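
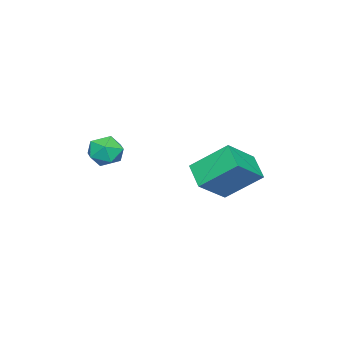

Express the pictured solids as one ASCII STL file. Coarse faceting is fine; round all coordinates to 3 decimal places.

solid 
facet normal -0.606 -0.614 0.506
outer loop
vertex -0.995 0.964 3.387
vertex -2.391 1.451 2.308
vertex -0.543 -0.515 2.135
endloop
endfacet
facet normal 0.762 -0.266 0.590
outer loop
vertex 0.251 0.289 1.472
vertex -0.995 0.964 3.387
vertex -0.543 -0.515 2.135
endloop
endfacet
facet normal -0.606 -0.614 0.506
outer loop
vertex -0.543 -0.515 2.135
vertex -2.391 1.451 2.308
vertex -1.938 -0.028 1.056
endloop
endfacet
facet normal 0.227 -0.743 -0.629
outer loop
vertex -1.938 -0.028 1.056
vertex 0.251 0.289 1.472
vertex -0.543 -0.515 2.135
endloop
endfacet
facet normal -0.227 0.743 0.629
outer loop
vertex -0.995 0.964 3.387
vertex -1.597 2.255 1.645
vertex -2.391 1.451 2.308
endloop
endfacet
facet normal 0.763 -0.266 0.590
outer loop
vertex -0.202 1.768 2.724
vertex -0.995 0.964 3.387
vertex 0.251 0.289 1.472
endloop
endfacet
facet normal -0.227 0.743 0.629
outer loop
vertex -0.202 1.768 2.724
vertex -1.597 2.255 1.645
vertex -0.995 0.964 3.387
endloop
endfacet
facet normal -0.762 0.266 -0.590
outer loop
vertex -2.391 1.451 2.308
vertex -1.597 2.255 1.645
vertex -1.938 -0.028 1.056
endloop
endfacet
facet normal 0.227 -0.743 -0.629
outer loop
vertex -1.145 0.776 0.393
vertex 0.251 0.289 1.472
vertex -1.938 -0.028 1.056
endloop
endfacet
facet normal -0.763 0.266 -0.590
outer loop
vertex -1.938 -0.028 1.056
vertex -1.597 2.255 1.645
vertex -1.145 0.776 0.393
endloop
endfacet
facet normal 0.606 0.614 -0.506
outer loop
vertex -1.145 0.776 0.393
vertex -0.202 1.768 2.724
vertex 0.251 0.289 1.472
endloop
endfacet
facet normal 0.606 0.614 -0.506
outer loop
vertex -1.597 2.255 1.645
vertex -0.202 1.768 2.724
vertex -1.145 0.776 0.393
endloop
endfacet
facet normal -0.550 0.604 0.577
outer loop
vertex -0.116 -3.365 2.918
vertex 0.416 -3.502 3.568
vertex 0.558 -2.858 3.03
endloop
endfacet
facet normal -0.586 0.803 -0.107
outer loop
vertex -0.116 -3.365 2.918
vertex 0.558 -2.858 3.03
vertex 0.346 -3.117 2.247
endloop
endfacet
facet normal -0.838 0.253 -0.484
outer loop
vertex -0.116 -3.365 2.918
vertex 0.346 -3.117 2.247
vertex 0.072 -3.922 2.301
endloop
endfacet
facet normal -0.957 -0.287 -0.032
outer loop
vertex -0.116 -3.365 2.918
vertex 0.072 -3.922 2.301
vertex 0.116 -4.16 3.118
endloop
endfacet
facet normal -0.779 -0.071 0.623
outer loop
vertex -0.116 -3.365 2.918
vertex 0.116 -4.16 3.118
vertex 0.416 -3.502 3.568
endloop
endfacet
facet normal 0.076 0.940 -0.332
outer loop
vertex 0.346 -3.117 2.247
vertex 0.558 -2.858 3.03
vertex 1.164 -3.1 2.482
endloop
endfacet
facet normal 0.135 0.617 0.775
outer loop
vertex 0.558 -2.858 3.03
vertex 0.416 -3.502 3.568
vertex 1.208 -3.338 3.299
endloop
endfacet
facet normal -0.234 -0.474 0.849
outer loop
vertex 0.416 -3.502 3.568
vertex 0.116 -4.16 3.118
vertex 0.934 -4.143 3.353
endloop
endfacet
facet normal -0.522 -0.826 -0.213
outer loop
vertex 0.116 -4.16 3.118
vertex 0.072 -3.922 2.301
vertex 0.722 -4.402 2.57
endloop
endfacet
facet normal -0.330 0.049 -0.943
outer loop
vertex 0.072 -3.922 2.301
vertex 0.346 -3.117 2.247
vertex 0.864 -3.758 2.032
endloop
endfacet
facet normal 0.957 0.287 0.032
outer loop
vertex 1.396 -3.895 2.682
vertex 1.164 -3.1 2.482
vertex 1.208 -3.338 3.299
endloop
endfacet
facet normal 0.838 -0.253 0.484
outer loop
vertex 1.396 -3.895 2.682
vertex 1.208 -3.338 3.299
vertex 0.934 -4.143 3.353
endloop
endfacet
facet normal 0.586 -0.803 0.107
outer loop
vertex 1.396 -3.895 2.682
vertex 0.934 -4.143 3.353
vertex 0.722 -4.402 2.57
endloop
endfacet
facet normal 0.550 -0.604 -0.577
outer loop
vertex 1.396 -3.895 2.682
vertex 0.722 -4.402 2.57
vertex 0.864 -3.758 2.032
endloop
endfacet
facet normal 0.779 0.071 -0.623
outer loop
vertex 1.396 -3.895 2.682
vertex 0.864 -3.758 2.032
vertex 1.164 -3.1 2.482
endloop
endfacet
facet normal 0.522 0.826 0.213
outer loop
vertex 1.208 -3.338 3.299
vertex 1.164 -3.1 2.482
vertex 0.558 -2.858 3.03
endloop
endfacet
facet normal 0.330 -0.049 0.943
outer loop
vertex 0.934 -4.143 3.353
vertex 1.208 -3.338 3.299
vertex 0.416 -3.502 3.568
endloop
endfacet
facet normal -0.076 -0.940 0.332
outer loop
vertex 0.722 -4.402 2.57
vertex 0.934 -4.143 3.353
vertex 0.116 -4.16 3.118
endloop
endfacet
facet normal -0.135 -0.617 -0.775
outer loop
vertex 0.864 -3.758 2.032
vertex 0.722 -4.402 2.57
vertex 0.072 -3.922 2.301
endloop
endfacet
facet normal 0.234 0.474 -0.849
outer loop
vertex 1.164 -3.1 2.482
vertex 0.864 -3.758 2.032
vertex 0.346 -3.117 2.247
endloop
endfacet

endsolid


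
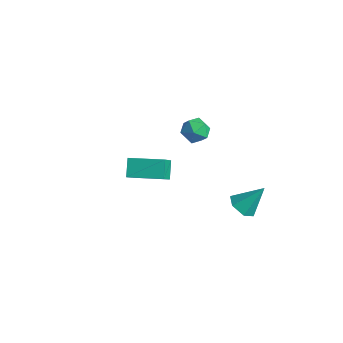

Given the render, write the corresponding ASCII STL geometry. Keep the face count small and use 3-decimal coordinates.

solid 
facet normal -0.340 -0.564 -0.753
outer loop
vertex 2.187 2.871 -3.173
vertex 1.408 2.701 -2.694
vertex 1.453 3.435 -3.264
endloop
endfacet
facet normal 0.603 0.734 -0.314
outer loop
vertex 2.187 2.871 -3.173
vertex 1.453 3.435 -3.264
vertex 2.072 3.799 -1.226
endloop
endfacet
facet normal -0.340 -0.564 -0.753
outer loop
vertex 1.453 3.435 -3.264
vertex 1.408 2.701 -2.694
vertex 0.674 3.265 -2.785
endloop
endfacet
facet normal -0.265 0.960 -0.091
outer loop
vertex 1.453 3.435 -3.264
vertex 0.674 3.265 -2.785
vertex 2.072 3.799 -1.226
endloop
endfacet
facet normal -0.340 -0.564 -0.753
outer loop
vertex 0.674 3.265 -2.785
vertex 1.408 2.701 -2.694
vertex 0.63 2.531 -2.215
endloop
endfacet
facet normal -0.738 0.441 0.511
outer loop
vertex 0.674 3.265 -2.785
vertex 0.63 2.531 -2.215
vertex 2.072 3.799 -1.226
endloop
endfacet
facet normal -0.341 -0.563 -0.753
outer loop
vertex 0.63 2.531 -2.215
vertex 1.408 2.701 -2.694
vertex 1.363 1.967 -2.125
endloop
endfacet
facet normal -0.343 -0.304 0.889
outer loop
vertex 0.63 2.531 -2.215
vertex 1.363 1.967 -2.125
vertex 2.072 3.799 -1.226
endloop
endfacet
facet normal -0.340 -0.563 -0.753
outer loop
vertex 1.363 1.967 -2.125
vertex 1.408 2.701 -2.694
vertex 2.142 2.137 -2.604
endloop
endfacet
facet normal 0.525 -0.530 0.666
outer loop
vertex 1.363 1.967 -2.125
vertex 2.142 2.137 -2.604
vertex 2.072 3.799 -1.226
endloop
endfacet
facet normal -0.340 -0.563 -0.753
outer loop
vertex 2.142 2.137 -2.604
vertex 1.408 2.701 -2.694
vertex 2.187 2.871 -3.173
endloop
endfacet
facet normal 0.998 -0.011 0.064
outer loop
vertex 2.142 2.137 -2.604
vertex 2.187 2.871 -3.173
vertex 2.072 3.799 -1.226
endloop
endfacet
facet normal -0.140 0.388 0.911
outer loop
vertex -4.088 4.551 0.411
vertex -3.994 3.661 0.805
vertex -3.207 4.228 0.684
endloop
endfacet
facet normal 0.168 0.862 0.477
outer loop
vertex -4.088 4.551 0.411
vertex -3.207 4.228 0.684
vertex -3.31 4.714 -0.158
endloop
endfacet
facet normal -0.262 0.961 -0.083
outer loop
vertex -4.088 4.551 0.411
vertex -3.31 4.714 -0.158
vertex -4.162 4.447 -0.558
endloop
endfacet
facet normal -0.836 0.548 0.005
outer loop
vertex -4.088 4.551 0.411
vertex -4.162 4.447 -0.558
vertex -4.585 3.796 0.037
endloop
endfacet
facet normal -0.761 0.194 0.619
outer loop
vertex -4.088 4.551 0.411
vertex -4.585 3.796 0.037
vertex -3.994 3.661 0.805
endloop
endfacet
facet normal 0.779 0.579 0.239
outer loop
vertex -3.31 4.714 -0.158
vertex -3.207 4.228 0.684
vertex -2.735 3.924 -0.117
endloop
endfacet
facet normal 0.281 -0.189 0.941
outer loop
vertex -3.207 4.228 0.684
vertex -3.994 3.661 0.805
vertex -3.158 3.273 0.478
endloop
endfacet
facet normal -0.725 -0.503 0.470
outer loop
vertex -3.994 3.661 0.805
vertex -4.585 3.796 0.037
vertex -4.01 3.006 0.078
endloop
endfacet
facet normal -0.848 0.070 -0.526
outer loop
vertex -4.585 3.796 0.037
vertex -4.162 4.447 -0.558
vertex -4.113 3.492 -0.764
endloop
endfacet
facet normal 0.082 0.740 -0.668
outer loop
vertex -4.162 4.447 -0.558
vertex -3.31 4.714 -0.158
vertex -3.326 4.059 -0.885
endloop
endfacet
facet normal 0.836 -0.548 -0.005
outer loop
vertex -3.232 3.169 -0.491
vertex -2.735 3.924 -0.117
vertex -3.158 3.273 0.478
endloop
endfacet
facet normal 0.262 -0.961 0.083
outer loop
vertex -3.232 3.169 -0.491
vertex -3.158 3.273 0.478
vertex -4.01 3.006 0.078
endloop
endfacet
facet normal -0.168 -0.862 -0.477
outer loop
vertex -3.232 3.169 -0.491
vertex -4.01 3.006 0.078
vertex -4.113 3.492 -0.764
endloop
endfacet
facet normal 0.140 -0.388 -0.911
outer loop
vertex -3.232 3.169 -0.491
vertex -4.113 3.492 -0.764
vertex -3.326 4.059 -0.885
endloop
endfacet
facet normal 0.761 -0.194 -0.619
outer loop
vertex -3.232 3.169 -0.491
vertex -3.326 4.059 -0.885
vertex -2.735 3.924 -0.117
endloop
endfacet
facet normal 0.848 -0.070 0.526
outer loop
vertex -3.158 3.273 0.478
vertex -2.735 3.924 -0.117
vertex -3.207 4.228 0.684
endloop
endfacet
facet normal -0.082 -0.740 0.668
outer loop
vertex -4.01 3.006 0.078
vertex -3.158 3.273 0.478
vertex -3.994 3.661 0.805
endloop
endfacet
facet normal -0.779 -0.579 -0.239
outer loop
vertex -4.113 3.492 -0.764
vertex -4.01 3.006 0.078
vertex -4.585 3.796 0.037
endloop
endfacet
facet normal -0.281 0.189 -0.941
outer loop
vertex -3.326 4.059 -0.885
vertex -4.113 3.492 -0.764
vertex -4.162 4.447 -0.558
endloop
endfacet
facet normal 0.725 0.503 -0.470
outer loop
vertex -2.735 3.924 -0.117
vertex -3.326 4.059 -0.885
vertex -3.31 4.714 -0.158
endloop
endfacet
facet normal -0.779 -0.622 -0.075
outer loop
vertex -0.061 -4.638 4.244
vertex -0.655 -3.992 5.062
vertex -0.84 -3.484 2.767
endloop
endfacet
facet normal 0.495 -0.539 -0.682
outer loop
vertex 0.735 -2.228 2.918
vertex -0.061 -4.638 4.244
vertex -0.84 -3.484 2.767
endloop
endfacet
facet normal -0.780 -0.622 -0.075
outer loop
vertex -0.84 -3.484 2.767
vertex -0.655 -3.992 5.062
vertex -1.434 -2.837 3.585
endloop
endfacet
facet normal -0.383 0.568 -0.728
outer loop
vertex -1.434 -2.837 3.585
vertex 0.735 -2.228 2.918
vertex -0.84 -3.484 2.767
endloop
endfacet
facet normal 0.384 -0.569 0.728
outer loop
vertex -0.061 -4.638 4.244
vertex 0.92 -2.736 5.213
vertex -0.655 -3.992 5.062
endloop
endfacet
facet normal 0.495 -0.539 -0.682
outer loop
vertex 1.514 -3.383 4.395
vertex -0.061 -4.638 4.244
vertex 0.735 -2.228 2.918
endloop
endfacet
facet normal 0.383 -0.569 0.728
outer loop
vertex 1.514 -3.383 4.395
vertex 0.92 -2.736 5.213
vertex -0.061 -4.638 4.244
endloop
endfacet
facet normal -0.495 0.538 0.682
outer loop
vertex -0.655 -3.992 5.062
vertex 0.92 -2.736 5.213
vertex -1.434 -2.837 3.585
endloop
endfacet
facet normal -0.383 0.569 -0.728
outer loop
vertex 0.141 -1.582 3.736
vertex 0.735 -2.228 2.918
vertex -1.434 -2.837 3.585
endloop
endfacet
facet normal -0.495 0.539 0.682
outer loop
vertex -1.434 -2.837 3.585
vertex 0.92 -2.736 5.213
vertex 0.141 -1.582 3.736
endloop
endfacet
facet normal 0.780 0.622 0.075
outer loop
vertex 0.141 -1.582 3.736
vertex 1.514 -3.383 4.395
vertex 0.735 -2.228 2.918
endloop
endfacet
facet normal 0.780 0.622 0.074
outer loop
vertex 0.92 -2.736 5.213
vertex 1.514 -3.383 4.395
vertex 0.141 -1.582 3.736
endloop
endfacet

endsolid


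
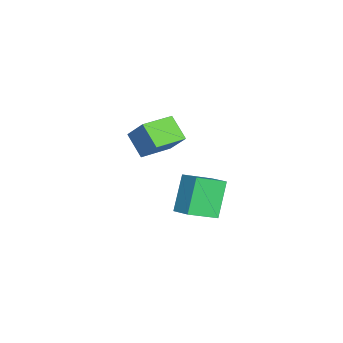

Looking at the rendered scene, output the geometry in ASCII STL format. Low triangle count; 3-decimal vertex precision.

solid 
facet normal -0.676 -0.417 0.607
outer loop
vertex -3.185 0.852 2.973
vertex -4.399 2.388 2.676
vertex -3.85 0.08 1.701
endloop
endfacet
facet normal 0.613 -0.776 0.150
outer loop
vertex -2.761 0.752 0.724
vertex -3.185 0.852 2.973
vertex -3.85 0.08 1.701
endloop
endfacet
facet normal -0.676 -0.417 0.607
outer loop
vertex -3.85 0.08 1.701
vertex -4.399 2.388 2.676
vertex -5.064 1.616 1.404
endloop
endfacet
facet normal -0.408 -0.473 -0.781
outer loop
vertex -5.064 1.616 1.404
vertex -2.761 0.752 0.724
vertex -3.85 0.08 1.701
endloop
endfacet
facet normal 0.408 0.473 0.781
outer loop
vertex -3.185 0.852 2.973
vertex -3.31 3.06 1.699
vertex -4.399 2.388 2.676
endloop
endfacet
facet normal 0.613 -0.776 0.150
outer loop
vertex -2.096 1.524 1.996
vertex -3.185 0.852 2.973
vertex -2.761 0.752 0.724
endloop
endfacet
facet normal 0.408 0.473 0.781
outer loop
vertex -2.096 1.524 1.996
vertex -3.31 3.06 1.699
vertex -3.185 0.852 2.973
endloop
endfacet
facet normal -0.613 0.776 -0.150
outer loop
vertex -4.399 2.388 2.676
vertex -3.31 3.06 1.699
vertex -5.064 1.616 1.404
endloop
endfacet
facet normal -0.408 -0.473 -0.781
outer loop
vertex -3.975 2.288 0.427
vertex -2.761 0.752 0.724
vertex -5.064 1.616 1.404
endloop
endfacet
facet normal -0.613 0.776 -0.150
outer loop
vertex -5.064 1.616 1.404
vertex -3.31 3.06 1.699
vertex -3.975 2.288 0.427
endloop
endfacet
facet normal 0.676 0.417 -0.607
outer loop
vertex -3.975 2.288 0.427
vertex -2.096 1.524 1.996
vertex -2.761 0.752 0.724
endloop
endfacet
facet normal 0.676 0.417 -0.607
outer loop
vertex -3.31 3.06 1.699
vertex -2.096 1.524 1.996
vertex -3.975 2.288 0.427
endloop
endfacet
facet normal -0.737 -0.558 -0.383
outer loop
vertex 1.21 2.701 2.503
vertex 0.532 4.217 1.6
vertex 2.466 2.231 0.772
endloop
endfacet
facet normal 0.358 -0.802 0.478
outer loop
vertex 3.328 2.883 1.22
vertex 1.21 2.701 2.503
vertex 2.466 2.231 0.772
endloop
endfacet
facet normal -0.736 -0.557 -0.383
outer loop
vertex 2.466 2.231 0.772
vertex 0.532 4.217 1.6
vertex 1.789 3.746 -0.131
endloop
endfacet
facet normal 0.573 -0.215 -0.791
outer loop
vertex 1.789 3.746 -0.131
vertex 3.328 2.883 1.22
vertex 2.466 2.231 0.772
endloop
endfacet
facet normal -0.573 0.215 0.791
outer loop
vertex 1.21 2.701 2.503
vertex 1.394 4.869 2.048
vertex 0.532 4.217 1.6
endloop
endfacet
facet normal 0.359 -0.801 0.479
outer loop
vertex 2.071 3.354 2.951
vertex 1.21 2.701 2.503
vertex 3.328 2.883 1.22
endloop
endfacet
facet normal -0.574 0.215 0.790
outer loop
vertex 2.071 3.354 2.951
vertex 1.394 4.869 2.048
vertex 1.21 2.701 2.503
endloop
endfacet
facet normal -0.358 0.802 -0.478
outer loop
vertex 0.532 4.217 1.6
vertex 1.394 4.869 2.048
vertex 1.789 3.746 -0.131
endloop
endfacet
facet normal 0.574 -0.214 -0.790
outer loop
vertex 2.65 4.399 0.317
vertex 3.328 2.883 1.22
vertex 1.789 3.746 -0.131
endloop
endfacet
facet normal -0.359 0.802 -0.478
outer loop
vertex 1.789 3.746 -0.131
vertex 1.394 4.869 2.048
vertex 2.65 4.399 0.317
endloop
endfacet
facet normal 0.736 0.558 0.383
outer loop
vertex 2.65 4.399 0.317
vertex 2.071 3.354 2.951
vertex 3.328 2.883 1.22
endloop
endfacet
facet normal 0.737 0.557 0.383
outer loop
vertex 1.394 4.869 2.048
vertex 2.071 3.354 2.951
vertex 2.65 4.399 0.317
endloop
endfacet

endsolid


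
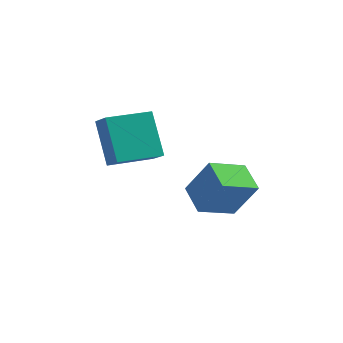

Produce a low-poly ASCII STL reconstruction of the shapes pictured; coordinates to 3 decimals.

solid 
facet normal -0.627 -0.778 0.042
outer loop
vertex -1.419 -1.672 4.573
vertex -2.141 -1.122 3.969
vertex -0.522 -2.494 2.753
endloop
endfacet
facet normal 0.662 -0.504 0.554
outer loop
vertex 0.701 -0.978 2.671
vertex -1.419 -1.672 4.573
vertex -0.522 -2.494 2.753
endloop
endfacet
facet normal -0.627 -0.778 0.042
outer loop
vertex -0.522 -2.494 2.753
vertex -2.141 -1.122 3.969
vertex -1.244 -1.944 2.149
endloop
endfacet
facet normal 0.410 -0.375 -0.831
outer loop
vertex -1.244 -1.944 2.149
vertex 0.701 -0.978 2.671
vertex -0.522 -2.494 2.753
endloop
endfacet
facet normal -0.410 0.375 0.831
outer loop
vertex -1.419 -1.672 4.573
vertex -0.918 0.394 3.887
vertex -2.141 -1.122 3.969
endloop
endfacet
facet normal 0.662 -0.504 0.554
outer loop
vertex -0.196 -0.156 4.491
vertex -1.419 -1.672 4.573
vertex 0.701 -0.978 2.671
endloop
endfacet
facet normal -0.410 0.375 0.831
outer loop
vertex -0.196 -0.156 4.491
vertex -0.918 0.394 3.887
vertex -1.419 -1.672 4.573
endloop
endfacet
facet normal -0.662 0.504 -0.554
outer loop
vertex -2.141 -1.122 3.969
vertex -0.918 0.394 3.887
vertex -1.244 -1.944 2.149
endloop
endfacet
facet normal 0.410 -0.375 -0.831
outer loop
vertex -0.021 -0.428 2.067
vertex 0.701 -0.978 2.671
vertex -1.244 -1.944 2.149
endloop
endfacet
facet normal -0.662 0.504 -0.554
outer loop
vertex -1.244 -1.944 2.149
vertex -0.918 0.394 3.887
vertex -0.021 -0.428 2.067
endloop
endfacet
facet normal 0.627 0.778 -0.042
outer loop
vertex -0.021 -0.428 2.067
vertex -0.196 -0.156 4.491
vertex 0.701 -0.978 2.671
endloop
endfacet
facet normal 0.627 0.778 -0.042
outer loop
vertex -0.918 0.394 3.887
vertex -0.196 -0.156 4.491
vertex -0.021 -0.428 2.067
endloop
endfacet
facet normal -0.539 -0.772 0.337
outer loop
vertex 2.253 1.038 0.348
vertex 1.253 1.999 0.947
vertex 1.222 1.02 -1.343
endloop
endfacet
facet normal 0.662 -0.636 -0.397
outer loop
vertex 2.187 2.401 -1.947
vertex 2.253 1.038 0.348
vertex 1.222 1.02 -1.343
endloop
endfacet
facet normal -0.539 -0.772 0.337
outer loop
vertex 1.222 1.02 -1.343
vertex 1.253 1.999 0.947
vertex 0.222 1.98 -0.744
endloop
endfacet
facet normal -0.521 -0.010 -0.854
outer loop
vertex 0.222 1.98 -0.744
vertex 2.187 2.401 -1.947
vertex 1.222 1.02 -1.343
endloop
endfacet
facet normal 0.521 0.010 0.854
outer loop
vertex 2.253 1.038 0.348
vertex 2.218 3.38 0.343
vertex 1.253 1.999 0.947
endloop
endfacet
facet normal 0.662 -0.636 -0.397
outer loop
vertex 3.218 2.42 -0.256
vertex 2.253 1.038 0.348
vertex 2.187 2.401 -1.947
endloop
endfacet
facet normal 0.521 0.010 0.854
outer loop
vertex 3.218 2.42 -0.256
vertex 2.218 3.38 0.343
vertex 2.253 1.038 0.348
endloop
endfacet
facet normal -0.662 0.636 0.396
outer loop
vertex 1.253 1.999 0.947
vertex 2.218 3.38 0.343
vertex 0.222 1.98 -0.744
endloop
endfacet
facet normal -0.521 -0.010 -0.854
outer loop
vertex 1.187 3.362 -1.348
vertex 2.187 2.401 -1.947
vertex 0.222 1.98 -0.744
endloop
endfacet
facet normal -0.662 0.636 0.397
outer loop
vertex 0.222 1.98 -0.744
vertex 2.218 3.38 0.343
vertex 1.187 3.362 -1.348
endloop
endfacet
facet normal 0.539 0.772 -0.337
outer loop
vertex 1.187 3.362 -1.348
vertex 3.218 2.42 -0.256
vertex 2.187 2.401 -1.947
endloop
endfacet
facet normal 0.539 0.772 -0.337
outer loop
vertex 2.218 3.38 0.343
vertex 3.218 2.42 -0.256
vertex 1.187 3.362 -1.348
endloop
endfacet

endsolid


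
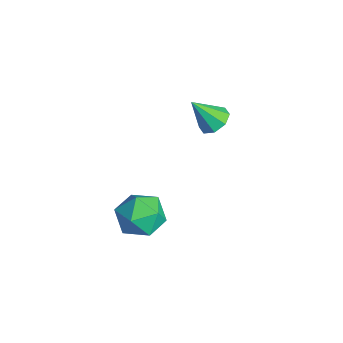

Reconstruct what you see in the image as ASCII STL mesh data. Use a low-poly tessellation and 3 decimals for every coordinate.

solid 
facet normal 0.176 0.568 -0.804
outer loop
vertex -1.073 0.669 -0.996
vertex -1.369 1.179 -0.701
vertex -0.751 0.95 -0.727
endloop
endfacet
facet normal 0.614 -0.785 0.086
outer loop
vertex -1.073 0.669 -0.996
vertex -0.751 0.95 -0.727
vertex -1.611 0.401 0.401
endloop
endfacet
facet normal 0.177 0.568 -0.804
outer loop
vertex -0.751 0.95 -0.727
vertex -1.369 1.179 -0.701
vertex -0.791 1.366 -0.442
endloop
endfacet
facet normal 0.825 -0.264 0.500
outer loop
vertex -0.751 0.95 -0.727
vertex -0.791 1.366 -0.442
vertex -1.611 0.401 0.401
endloop
endfacet
facet normal 0.176 0.568 -0.804
outer loop
vertex -0.791 1.366 -0.442
vertex -1.369 1.179 -0.701
vertex -1.171 1.672 -0.309
endloop
endfacet
facet normal 0.509 0.279 0.814
outer loop
vertex -0.791 1.366 -0.442
vertex -1.171 1.672 -0.309
vertex -1.611 0.401 0.401
endloop
endfacet
facet normal 0.175 0.569 -0.804
outer loop
vertex -1.171 1.672 -0.309
vertex -1.369 1.179 -0.701
vertex -1.666 1.689 -0.405
endloop
endfacet
facet normal -0.145 0.520 0.841
outer loop
vertex -1.171 1.672 -0.309
vertex -1.666 1.689 -0.405
vertex -1.611 0.401 0.401
endloop
endfacet
facet normal 0.177 0.569 -0.803
outer loop
vertex -1.666 1.689 -0.405
vertex -1.369 1.179 -0.701
vertex -1.988 1.408 -0.675
endloop
endfacet
facet normal -0.757 0.323 0.567
outer loop
vertex -1.666 1.689 -0.405
vertex -1.988 1.408 -0.675
vertex -1.611 0.401 0.401
endloop
endfacet
facet normal 0.176 0.567 -0.805
outer loop
vertex -1.988 1.408 -0.675
vertex -1.369 1.179 -0.701
vertex -1.947 0.992 -0.959
endloop
endfacet
facet normal -0.968 -0.199 0.152
outer loop
vertex -1.988 1.408 -0.675
vertex -1.947 0.992 -0.959
vertex -1.611 0.401 0.401
endloop
endfacet
facet normal 0.176 0.567 -0.805
outer loop
vertex -1.947 0.992 -0.959
vertex -1.369 1.179 -0.701
vertex -1.568 0.686 -1.092
endloop
endfacet
facet normal -0.653 -0.740 -0.160
outer loop
vertex -1.947 0.992 -0.959
vertex -1.568 0.686 -1.092
vertex -1.611 0.401 0.401
endloop
endfacet
facet normal 0.176 0.567 -0.805
outer loop
vertex -1.568 0.686 -1.092
vertex -1.369 1.179 -0.701
vertex -1.073 0.669 -0.996
endloop
endfacet
facet normal 0.003 -0.982 -0.187
outer loop
vertex -1.568 0.686 -1.092
vertex -1.073 0.669 -0.996
vertex -1.611 0.401 0.401
endloop
endfacet
facet normal -0.604 0.287 0.744
outer loop
vertex 2.501 -2.271 -0.079
vertex 1.952 -3.012 -0.239
vertex 2.664 -3.079 0.365
endloop
endfacet
facet normal 0.067 0.491 0.869
outer loop
vertex 2.501 -2.271 -0.079
vertex 2.664 -3.079 0.365
vertex 3.379 -2.579 0.027
endloop
endfacet
facet normal 0.278 0.904 0.325
outer loop
vertex 2.501 -2.271 -0.079
vertex 3.379 -2.579 0.027
vertex 3.109 -2.203 -0.787
endloop
endfacet
facet normal -0.264 0.955 -0.135
outer loop
vertex 2.501 -2.271 -0.079
vertex 3.109 -2.203 -0.787
vertex 2.228 -2.47 -0.951
endloop
endfacet
facet normal -0.810 0.574 0.123
outer loop
vertex 2.501 -2.271 -0.079
vertex 2.228 -2.47 -0.951
vertex 1.952 -3.012 -0.239
endloop
endfacet
facet normal 0.478 -0.094 0.873
outer loop
vertex 3.379 -2.579 0.027
vertex 2.664 -3.079 0.365
vertex 3.372 -3.51 -0.069
endloop
endfacet
facet normal -0.609 -0.424 0.671
outer loop
vertex 2.664 -3.079 0.365
vertex 1.952 -3.012 -0.239
vertex 2.491 -3.777 -0.233
endloop
endfacet
facet normal -0.942 0.041 -0.334
outer loop
vertex 1.952 -3.012 -0.239
vertex 2.228 -2.47 -0.951
vertex 2.221 -3.401 -1.047
endloop
endfacet
facet normal -0.060 0.658 -0.751
outer loop
vertex 2.228 -2.47 -0.951
vertex 3.109 -2.203 -0.787
vertex 2.936 -2.901 -1.385
endloop
endfacet
facet normal 0.817 0.576 -0.005
outer loop
vertex 3.109 -2.203 -0.787
vertex 3.379 -2.579 0.027
vertex 3.648 -2.968 -0.781
endloop
endfacet
facet normal 0.264 -0.955 0.135
outer loop
vertex 3.099 -3.709 -0.941
vertex 3.372 -3.51 -0.069
vertex 2.491 -3.777 -0.233
endloop
endfacet
facet normal -0.278 -0.904 -0.325
outer loop
vertex 3.099 -3.709 -0.941
vertex 2.491 -3.777 -0.233
vertex 2.221 -3.401 -1.047
endloop
endfacet
facet normal -0.067 -0.491 -0.869
outer loop
vertex 3.099 -3.709 -0.941
vertex 2.221 -3.401 -1.047
vertex 2.936 -2.901 -1.385
endloop
endfacet
facet normal 0.604 -0.287 -0.744
outer loop
vertex 3.099 -3.709 -0.941
vertex 2.936 -2.901 -1.385
vertex 3.648 -2.968 -0.781
endloop
endfacet
facet normal 0.810 -0.574 -0.123
outer loop
vertex 3.099 -3.709 -0.941
vertex 3.648 -2.968 -0.781
vertex 3.372 -3.51 -0.069
endloop
endfacet
facet normal 0.060 -0.658 0.751
outer loop
vertex 2.491 -3.777 -0.233
vertex 3.372 -3.51 -0.069
vertex 2.664 -3.079 0.365
endloop
endfacet
facet normal -0.817 -0.576 0.005
outer loop
vertex 2.221 -3.401 -1.047
vertex 2.491 -3.777 -0.233
vertex 1.952 -3.012 -0.239
endloop
endfacet
facet normal -0.478 0.094 -0.873
outer loop
vertex 2.936 -2.901 -1.385
vertex 2.221 -3.401 -1.047
vertex 2.228 -2.47 -0.951
endloop
endfacet
facet normal 0.609 0.424 -0.671
outer loop
vertex 3.648 -2.968 -0.781
vertex 2.936 -2.901 -1.385
vertex 3.109 -2.203 -0.787
endloop
endfacet
facet normal 0.942 -0.041 0.334
outer loop
vertex 3.372 -3.51 -0.069
vertex 3.648 -2.968 -0.781
vertex 3.379 -2.579 0.027
endloop
endfacet

endsolid


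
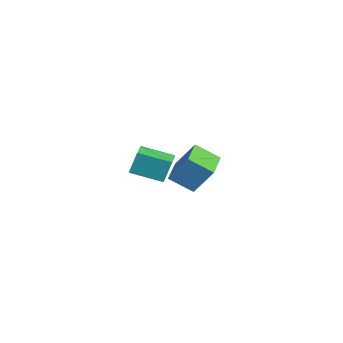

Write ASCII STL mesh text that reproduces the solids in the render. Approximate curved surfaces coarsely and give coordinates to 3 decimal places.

solid 
facet normal -0.954 0.289 -0.082
outer loop
vertex 2.565 -0.917 4.73
vertex 3.144 0.837 4.172
vertex 2.551 -1.371 3.289
endloop
endfacet
facet normal -0.300 -0.909 0.289
outer loop
vertex 3.696 -1.717 3.388
vertex 2.565 -0.917 4.73
vertex 2.551 -1.371 3.289
endloop
endfacet
facet normal -0.954 0.289 -0.082
outer loop
vertex 2.551 -1.371 3.289
vertex 3.144 0.837 4.172
vertex 3.13 0.384 2.732
endloop
endfacet
facet normal -0.008 -0.300 -0.954
outer loop
vertex 3.13 0.384 2.732
vertex 3.696 -1.717 3.388
vertex 2.551 -1.371 3.289
endloop
endfacet
facet normal 0.008 0.301 0.954
outer loop
vertex 2.565 -0.917 4.73
vertex 4.289 0.491 4.271
vertex 3.144 0.837 4.172
endloop
endfacet
facet normal -0.300 -0.909 0.289
outer loop
vertex 3.71 -1.264 4.828
vertex 2.565 -0.917 4.73
vertex 3.696 -1.717 3.388
endloop
endfacet
facet normal 0.009 0.300 0.954
outer loop
vertex 3.71 -1.264 4.828
vertex 4.289 0.491 4.271
vertex 2.565 -0.917 4.73
endloop
endfacet
facet normal 0.300 0.909 -0.289
outer loop
vertex 3.144 0.837 4.172
vertex 4.289 0.491 4.271
vertex 3.13 0.384 2.732
endloop
endfacet
facet normal -0.009 -0.300 -0.954
outer loop
vertex 4.275 0.037 2.83
vertex 3.696 -1.717 3.388
vertex 3.13 0.384 2.732
endloop
endfacet
facet normal 0.300 0.909 -0.289
outer loop
vertex 3.13 0.384 2.732
vertex 4.289 0.491 4.271
vertex 4.275 0.037 2.83
endloop
endfacet
facet normal 0.954 -0.289 0.082
outer loop
vertex 4.275 0.037 2.83
vertex 3.71 -1.264 4.828
vertex 3.696 -1.717 3.388
endloop
endfacet
facet normal 0.954 -0.289 0.082
outer loop
vertex 4.289 0.491 4.271
vertex 3.71 -1.264 4.828
vertex 4.275 0.037 2.83
endloop
endfacet
facet normal -0.926 0.361 0.106
outer loop
vertex -4.993 2.128 -0.869
vertex -4.374 3.184 0.947
vertex -4.553 3.541 -1.841
endloop
endfacet
facet normal -0.283 -0.482 -0.829
outer loop
vertex -2.746 2.836 -2.047
vertex -4.993 2.128 -0.869
vertex -4.553 3.541 -1.841
endloop
endfacet
facet normal -0.926 0.362 0.106
outer loop
vertex -4.553 3.541 -1.841
vertex -4.374 3.184 0.947
vertex -3.933 4.597 -0.025
endloop
endfacet
facet normal 0.249 0.798 -0.549
outer loop
vertex -3.933 4.597 -0.025
vertex -2.746 2.836 -2.047
vertex -4.553 3.541 -1.841
endloop
endfacet
facet normal -0.249 -0.798 0.549
outer loop
vertex -4.993 2.128 -0.869
vertex -2.567 2.479 0.741
vertex -4.374 3.184 0.947
endloop
endfacet
facet normal -0.283 -0.482 -0.829
outer loop
vertex -3.187 1.423 -1.075
vertex -4.993 2.128 -0.869
vertex -2.746 2.836 -2.047
endloop
endfacet
facet normal -0.249 -0.798 0.549
outer loop
vertex -3.187 1.423 -1.075
vertex -2.567 2.479 0.741
vertex -4.993 2.128 -0.869
endloop
endfacet
facet normal 0.283 0.482 0.829
outer loop
vertex -4.374 3.184 0.947
vertex -2.567 2.479 0.741
vertex -3.933 4.597 -0.025
endloop
endfacet
facet normal 0.249 0.798 -0.549
outer loop
vertex -2.127 3.892 -0.231
vertex -2.746 2.836 -2.047
vertex -3.933 4.597 -0.025
endloop
endfacet
facet normal 0.283 0.482 0.829
outer loop
vertex -3.933 4.597 -0.025
vertex -2.567 2.479 0.741
vertex -2.127 3.892 -0.231
endloop
endfacet
facet normal 0.926 -0.362 -0.105
outer loop
vertex -2.127 3.892 -0.231
vertex -3.187 1.423 -1.075
vertex -2.746 2.836 -2.047
endloop
endfacet
facet normal 0.926 -0.361 -0.106
outer loop
vertex -2.567 2.479 0.741
vertex -3.187 1.423 -1.075
vertex -2.127 3.892 -0.231
endloop
endfacet

endsolid


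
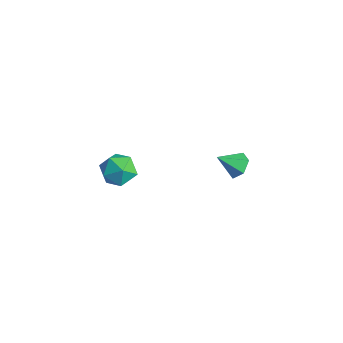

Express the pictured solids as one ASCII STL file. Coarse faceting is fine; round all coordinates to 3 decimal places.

solid 
facet normal 0.312 0.696 -0.647
outer loop
vertex -2.796 3.336 -0.64
vertex -3.356 3.485 -0.75
vertex -3.059 3.754 -0.317
endloop
endfacet
facet normal 0.618 -0.199 0.761
outer loop
vertex -2.796 3.336 -0.64
vertex -3.059 3.754 -0.317
vertex -3.684 2.755 -0.07
endloop
endfacet
facet normal 0.313 0.695 -0.647
outer loop
vertex -3.059 3.754 -0.317
vertex -3.356 3.485 -0.75
vertex -3.619 3.903 -0.428
endloop
endfacet
facet normal -0.108 0.302 0.947
outer loop
vertex -3.059 3.754 -0.317
vertex -3.619 3.903 -0.428
vertex -3.684 2.755 -0.07
endloop
endfacet
facet normal 0.312 0.695 -0.647
outer loop
vertex -3.619 3.903 -0.428
vertex -3.356 3.485 -0.75
vertex -3.916 3.634 -0.86
endloop
endfacet
facet normal -0.861 0.195 0.470
outer loop
vertex -3.619 3.903 -0.428
vertex -3.916 3.634 -0.86
vertex -3.684 2.755 -0.07
endloop
endfacet
facet normal 0.312 0.695 -0.648
outer loop
vertex -3.916 3.634 -0.86
vertex -3.356 3.485 -0.75
vertex -3.653 3.215 -1.183
endloop
endfacet
facet normal -0.891 -0.410 -0.194
outer loop
vertex -3.916 3.634 -0.86
vertex -3.653 3.215 -1.183
vertex -3.684 2.755 -0.07
endloop
endfacet
facet normal 0.313 0.694 -0.648
outer loop
vertex -3.653 3.215 -1.183
vertex -3.356 3.485 -0.75
vertex -3.093 3.066 -1.072
endloop
endfacet
facet normal -0.167 -0.910 -0.381
outer loop
vertex -3.653 3.215 -1.183
vertex -3.093 3.066 -1.072
vertex -3.684 2.755 -0.07
endloop
endfacet
facet normal 0.312 0.694 -0.649
outer loop
vertex -3.093 3.066 -1.072
vertex -3.356 3.485 -0.75
vertex -2.796 3.336 -0.64
endloop
endfacet
facet normal 0.588 -0.803 0.098
outer loop
vertex -3.093 3.066 -1.072
vertex -2.796 3.336 -0.64
vertex -3.684 2.755 -0.07
endloop
endfacet
facet normal 0.304 0.930 0.208
outer loop
vertex -3.888 -0.739 1.424
vertex -3.709 -0.955 2.127
vertex -3.193 -1.0 1.575
endloop
endfacet
facet normal 0.398 0.779 -0.484
outer loop
vertex -3.888 -0.739 1.424
vertex -3.193 -1.0 1.575
vertex -3.547 -1.213 0.941
endloop
endfacet
facet normal -0.236 0.605 -0.760
outer loop
vertex -3.888 -0.739 1.424
vertex -3.547 -1.213 0.941
vertex -4.282 -1.299 1.101
endloop
endfacet
facet normal -0.724 0.647 -0.239
outer loop
vertex -3.888 -0.739 1.424
vertex -4.282 -1.299 1.101
vertex -4.382 -1.14 1.834
endloop
endfacet
facet normal -0.390 0.848 0.360
outer loop
vertex -3.888 -0.739 1.424
vertex -4.382 -1.14 1.834
vertex -3.709 -0.955 2.127
endloop
endfacet
facet normal 0.823 0.208 -0.529
outer loop
vertex -3.547 -1.213 0.941
vertex -3.193 -1.0 1.575
vertex -3.158 -1.72 1.346
endloop
endfacet
facet normal 0.670 0.452 0.589
outer loop
vertex -3.193 -1.0 1.575
vertex -3.709 -0.955 2.127
vertex -3.258 -1.561 2.079
endloop
endfacet
facet normal -0.451 0.320 0.833
outer loop
vertex -3.709 -0.955 2.127
vertex -4.382 -1.14 1.834
vertex -3.993 -1.647 2.239
endloop
endfacet
facet normal -0.991 -0.006 -0.134
outer loop
vertex -4.382 -1.14 1.834
vertex -4.282 -1.299 1.101
vertex -4.347 -1.86 1.605
endloop
endfacet
facet normal -0.204 -0.074 -0.976
outer loop
vertex -4.282 -1.299 1.101
vertex -3.547 -1.213 0.941
vertex -3.831 -1.905 1.053
endloop
endfacet
facet normal 0.724 -0.647 0.239
outer loop
vertex -3.652 -2.121 1.756
vertex -3.158 -1.72 1.346
vertex -3.258 -1.561 2.079
endloop
endfacet
facet normal 0.236 -0.605 0.760
outer loop
vertex -3.652 -2.121 1.756
vertex -3.258 -1.561 2.079
vertex -3.993 -1.647 2.239
endloop
endfacet
facet normal -0.398 -0.779 0.484
outer loop
vertex -3.652 -2.121 1.756
vertex -3.993 -1.647 2.239
vertex -4.347 -1.86 1.605
endloop
endfacet
facet normal -0.304 -0.930 -0.208
outer loop
vertex -3.652 -2.121 1.756
vertex -4.347 -1.86 1.605
vertex -3.831 -1.905 1.053
endloop
endfacet
facet normal 0.390 -0.848 -0.360
outer loop
vertex -3.652 -2.121 1.756
vertex -3.831 -1.905 1.053
vertex -3.158 -1.72 1.346
endloop
endfacet
facet normal 0.991 0.006 0.134
outer loop
vertex -3.258 -1.561 2.079
vertex -3.158 -1.72 1.346
vertex -3.193 -1.0 1.575
endloop
endfacet
facet normal 0.204 0.074 0.976
outer loop
vertex -3.993 -1.647 2.239
vertex -3.258 -1.561 2.079
vertex -3.709 -0.955 2.127
endloop
endfacet
facet normal -0.823 -0.208 0.529
outer loop
vertex -4.347 -1.86 1.605
vertex -3.993 -1.647 2.239
vertex -4.382 -1.14 1.834
endloop
endfacet
facet normal -0.670 -0.452 -0.589
outer loop
vertex -3.831 -1.905 1.053
vertex -4.347 -1.86 1.605
vertex -4.282 -1.299 1.101
endloop
endfacet
facet normal 0.451 -0.320 -0.833
outer loop
vertex -3.158 -1.72 1.346
vertex -3.831 -1.905 1.053
vertex -3.547 -1.213 0.941
endloop
endfacet

endsolid


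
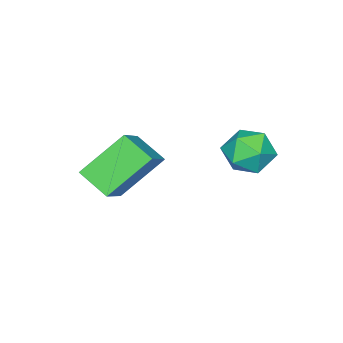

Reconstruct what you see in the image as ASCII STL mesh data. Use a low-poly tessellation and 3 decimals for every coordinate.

solid 
facet normal -0.785 -0.143 0.603
outer loop
vertex -1.03 -0.106 0.414
vertex -0.498 -0.739 0.956
vertex -0.501 0.223 1.181
endloop
endfacet
facet normal -0.793 0.514 0.327
outer loop
vertex -1.03 -0.106 0.414
vertex -0.501 0.223 1.181
vertex -0.517 0.735 0.336
endloop
endfacet
facet normal -0.803 0.454 -0.385
outer loop
vertex -1.03 -0.106 0.414
vertex -0.517 0.735 0.336
vertex -0.524 0.089 -0.412
endloop
endfacet
facet normal -0.801 -0.241 -0.548
outer loop
vertex -1.03 -0.106 0.414
vertex -0.524 0.089 -0.412
vertex -0.512 -0.822 -0.029
endloop
endfacet
facet normal -0.790 -0.610 0.063
outer loop
vertex -1.03 -0.106 0.414
vertex -0.512 -0.822 -0.029
vertex -0.498 -0.739 0.956
endloop
endfacet
facet normal -0.186 0.839 0.512
outer loop
vertex -0.517 0.735 0.336
vertex -0.501 0.223 1.181
vertex 0.332 0.622 0.829
endloop
endfacet
facet normal -0.171 -0.225 0.959
outer loop
vertex -0.501 0.223 1.181
vertex -0.498 -0.739 0.956
vertex 0.344 -0.289 1.212
endloop
endfacet
facet normal -0.180 -0.980 0.085
outer loop
vertex -0.498 -0.739 0.956
vertex -0.512 -0.822 -0.029
vertex 0.337 -0.935 0.464
endloop
endfacet
facet normal -0.198 -0.382 -0.903
outer loop
vertex -0.512 -0.822 -0.029
vertex -0.524 0.089 -0.412
vertex 0.321 -0.423 -0.381
endloop
endfacet
facet normal -0.202 0.742 -0.639
outer loop
vertex -0.524 0.089 -0.412
vertex -0.517 0.735 0.336
vertex 0.318 0.539 -0.156
endloop
endfacet
facet normal 0.801 0.241 0.548
outer loop
vertex 0.85 -0.094 0.386
vertex 0.332 0.622 0.829
vertex 0.344 -0.289 1.212
endloop
endfacet
facet normal 0.803 -0.454 0.385
outer loop
vertex 0.85 -0.094 0.386
vertex 0.344 -0.289 1.212
vertex 0.337 -0.935 0.464
endloop
endfacet
facet normal 0.793 -0.514 -0.327
outer loop
vertex 0.85 -0.094 0.386
vertex 0.337 -0.935 0.464
vertex 0.321 -0.423 -0.381
endloop
endfacet
facet normal 0.785 0.143 -0.603
outer loop
vertex 0.85 -0.094 0.386
vertex 0.321 -0.423 -0.381
vertex 0.318 0.539 -0.156
endloop
endfacet
facet normal 0.790 0.610 -0.063
outer loop
vertex 0.85 -0.094 0.386
vertex 0.318 0.539 -0.156
vertex 0.332 0.622 0.829
endloop
endfacet
facet normal 0.198 0.382 0.903
outer loop
vertex 0.344 -0.289 1.212
vertex 0.332 0.622 0.829
vertex -0.501 0.223 1.181
endloop
endfacet
facet normal 0.202 -0.742 0.639
outer loop
vertex 0.337 -0.935 0.464
vertex 0.344 -0.289 1.212
vertex -0.498 -0.739 0.956
endloop
endfacet
facet normal 0.186 -0.839 -0.512
outer loop
vertex 0.321 -0.423 -0.381
vertex 0.337 -0.935 0.464
vertex -0.512 -0.822 -0.029
endloop
endfacet
facet normal 0.171 0.225 -0.959
outer loop
vertex 0.318 0.539 -0.156
vertex 0.321 -0.423 -0.381
vertex -0.524 0.089 -0.412
endloop
endfacet
facet normal 0.180 0.980 -0.085
outer loop
vertex 0.332 0.622 0.829
vertex 0.318 0.539 -0.156
vertex -0.517 0.735 0.336
endloop
endfacet
facet normal -0.759 -0.283 -0.587
outer loop
vertex 0.846 -3.92 0.088
vertex 0.9 -2.752 -0.546
vertex 2.212 -4.728 -1.288
endloop
endfacet
facet normal -0.040 -0.878 0.476
outer loop
vertex 3.6 -4.208 -0.214
vertex 0.846 -3.92 0.088
vertex 2.212 -4.728 -1.288
endloop
endfacet
facet normal -0.758 -0.283 -0.587
outer loop
vertex 2.212 -4.728 -1.288
vertex 0.9 -2.752 -0.546
vertex 2.266 -3.56 -1.921
endloop
endfacet
facet normal 0.651 -0.385 -0.655
outer loop
vertex 2.266 -3.56 -1.921
vertex 3.6 -4.208 -0.214
vertex 2.212 -4.728 -1.288
endloop
endfacet
facet normal -0.651 0.385 0.654
outer loop
vertex 0.846 -3.92 0.088
vertex 2.288 -2.232 0.528
vertex 0.9 -2.752 -0.546
endloop
endfacet
facet normal -0.040 -0.878 0.477
outer loop
vertex 2.234 -3.4 1.161
vertex 0.846 -3.92 0.088
vertex 3.6 -4.208 -0.214
endloop
endfacet
facet normal -0.650 0.385 0.655
outer loop
vertex 2.234 -3.4 1.161
vertex 2.288 -2.232 0.528
vertex 0.846 -3.92 0.088
endloop
endfacet
facet normal 0.040 0.878 -0.477
outer loop
vertex 0.9 -2.752 -0.546
vertex 2.288 -2.232 0.528
vertex 2.266 -3.56 -1.921
endloop
endfacet
facet normal 0.650 -0.385 -0.655
outer loop
vertex 3.654 -3.04 -0.848
vertex 3.6 -4.208 -0.214
vertex 2.266 -3.56 -1.921
endloop
endfacet
facet normal 0.039 0.878 -0.477
outer loop
vertex 2.266 -3.56 -1.921
vertex 2.288 -2.232 0.528
vertex 3.654 -3.04 -0.848
endloop
endfacet
facet normal 0.758 0.283 0.587
outer loop
vertex 3.654 -3.04 -0.848
vertex 2.234 -3.4 1.161
vertex 3.6 -4.208 -0.214
endloop
endfacet
facet normal 0.759 0.283 0.587
outer loop
vertex 2.288 -2.232 0.528
vertex 2.234 -3.4 1.161
vertex 3.654 -3.04 -0.848
endloop
endfacet

endsolid


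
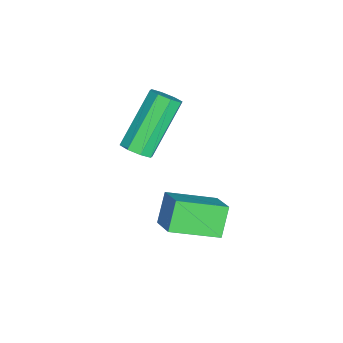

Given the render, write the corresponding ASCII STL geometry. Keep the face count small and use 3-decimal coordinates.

solid 
facet normal 0.614 -0.328 -0.718
outer loop
vertex 1.19 0.143 -1.69
vertex 0.768 -0.062 -1.957
vertex 1.024 0.413 -1.955
endloop
endfacet
facet normal 0.680 0.682 0.269
outer loop
vertex 1.19 0.143 -1.69
vertex 1.024 0.413 -1.955
vertex -0.085 0.826 -0.196
endloop
endfacet
facet normal 0.681 0.681 0.270
outer loop
vertex -0.085 0.826 -0.196
vertex 1.024 0.413 -1.955
vertex -0.251 1.097 -0.461
endloop
endfacet
facet normal -0.612 0.328 0.719
outer loop
vertex -0.085 0.826 -0.196
vertex -0.251 1.097 -0.461
vertex -0.508 0.622 -0.463
endloop
endfacet
facet normal 0.613 -0.328 -0.719
outer loop
vertex 1.024 0.413 -1.955
vertex 0.768 -0.062 -1.957
vertex 0.708 0.405 -2.221
endloop
endfacet
facet normal 0.198 0.944 -0.263
outer loop
vertex 1.024 0.413 -1.955
vertex 0.708 0.405 -2.221
vertex -0.251 1.097 -0.461
endloop
endfacet
facet normal 0.198 0.944 -0.263
outer loop
vertex -0.251 1.097 -0.461
vertex 0.708 0.405 -2.221
vertex -0.567 1.089 -0.727
endloop
endfacet
facet normal -0.613 0.329 0.718
outer loop
vertex -0.251 1.097 -0.461
vertex -0.567 1.089 -0.727
vertex -0.508 0.622 -0.463
endloop
endfacet
facet normal 0.614 -0.327 -0.718
outer loop
vertex 0.708 0.405 -2.221
vertex 0.768 -0.062 -1.957
vertex 0.427 0.124 -2.333
endloop
endfacet
facet normal -0.400 0.655 -0.641
outer loop
vertex 0.708 0.405 -2.221
vertex 0.427 0.124 -2.333
vertex -0.567 1.089 -0.727
endloop
endfacet
facet normal -0.402 0.653 -0.641
outer loop
vertex -0.567 1.089 -0.727
vertex 0.427 0.124 -2.333
vertex -0.848 0.807 -0.838
endloop
endfacet
facet normal -0.613 0.329 0.718
outer loop
vertex -0.567 1.089 -0.727
vertex -0.848 0.807 -0.838
vertex -0.508 0.622 -0.463
endloop
endfacet
facet normal 0.612 -0.330 -0.719
outer loop
vertex 0.427 0.124 -2.333
vertex 0.768 -0.062 -1.957
vertex 0.345 -0.266 -2.224
endloop
endfacet
facet normal -0.765 -0.019 -0.644
outer loop
vertex 0.427 0.124 -2.333
vertex 0.345 -0.266 -2.224
vertex -0.848 0.807 -0.838
endloop
endfacet
facet normal -0.765 -0.018 -0.644
outer loop
vertex -0.848 0.807 -0.838
vertex 0.345 -0.266 -2.224
vertex -0.93 0.417 -0.73
endloop
endfacet
facet normal -0.614 0.328 0.718
outer loop
vertex -0.848 0.807 -0.838
vertex -0.93 0.417 -0.73
vertex -0.508 0.622 -0.463
endloop
endfacet
facet normal 0.612 -0.328 -0.719
outer loop
vertex 0.345 -0.266 -2.224
vertex 0.768 -0.062 -1.957
vertex 0.511 -0.537 -1.959
endloop
endfacet
facet normal -0.681 -0.681 -0.270
outer loop
vertex 0.345 -0.266 -2.224
vertex 0.511 -0.537 -1.959
vertex -0.93 0.417 -0.73
endloop
endfacet
facet normal -0.680 -0.682 -0.269
outer loop
vertex -0.93 0.417 -0.73
vertex 0.511 -0.537 -1.959
vertex -0.764 0.147 -0.465
endloop
endfacet
facet normal -0.614 0.328 0.718
outer loop
vertex -0.93 0.417 -0.73
vertex -0.764 0.147 -0.465
vertex -0.508 0.622 -0.463
endloop
endfacet
facet normal 0.613 -0.329 -0.718
outer loop
vertex 0.511 -0.537 -1.959
vertex 0.768 -0.062 -1.957
vertex 0.827 -0.529 -1.693
endloop
endfacet
facet normal -0.198 -0.944 0.263
outer loop
vertex 0.511 -0.537 -1.959
vertex 0.827 -0.529 -1.693
vertex -0.764 0.147 -0.465
endloop
endfacet
facet normal -0.198 -0.944 0.263
outer loop
vertex -0.764 0.147 -0.465
vertex 0.827 -0.529 -1.693
vertex -0.448 0.155 -0.199
endloop
endfacet
facet normal -0.613 0.328 0.719
outer loop
vertex -0.764 0.147 -0.465
vertex -0.448 0.155 -0.199
vertex -0.508 0.622 -0.463
endloop
endfacet
facet normal 0.613 -0.329 -0.718
outer loop
vertex 0.827 -0.529 -1.693
vertex 0.768 -0.062 -1.957
vertex 1.108 -0.247 -1.582
endloop
endfacet
facet normal 0.402 -0.653 0.642
outer loop
vertex 0.827 -0.529 -1.693
vertex 1.108 -0.247 -1.582
vertex -0.448 0.155 -0.199
endloop
endfacet
facet normal 0.400 -0.655 0.641
outer loop
vertex -0.448 0.155 -0.199
vertex 1.108 -0.247 -1.582
vertex -0.167 0.436 -0.087
endloop
endfacet
facet normal -0.614 0.327 0.718
outer loop
vertex -0.448 0.155 -0.199
vertex -0.167 0.436 -0.087
vertex -0.508 0.622 -0.463
endloop
endfacet
facet normal 0.614 -0.328 -0.718
outer loop
vertex 1.108 -0.247 -1.582
vertex 0.768 -0.062 -1.957
vertex 1.19 0.143 -1.69
endloop
endfacet
facet normal 0.765 0.018 0.644
outer loop
vertex 1.108 -0.247 -1.582
vertex 1.19 0.143 -1.69
vertex -0.167 0.436 -0.087
endloop
endfacet
facet normal 0.765 0.019 0.644
outer loop
vertex -0.167 0.436 -0.087
vertex 1.19 0.143 -1.69
vertex -0.085 0.826 -0.196
endloop
endfacet
facet normal -0.612 0.330 0.719
outer loop
vertex -0.167 0.436 -0.087
vertex -0.085 0.826 -0.196
vertex -0.508 0.622 -0.463
endloop
endfacet
facet normal -0.756 -0.421 -0.502
outer loop
vertex 1.076 0.831 -3.546
vertex 0.619 2.315 -4.101
vertex 1.717 0.706 -4.406
endloop
endfacet
facet normal 0.277 -0.900 0.337
outer loop
vertex 2.541 1.165 -3.859
vertex 1.076 0.831 -3.546
vertex 1.717 0.706 -4.406
endloop
endfacet
facet normal -0.756 -0.421 -0.502
outer loop
vertex 1.717 0.706 -4.406
vertex 0.619 2.315 -4.101
vertex 1.26 2.191 -4.962
endloop
endfacet
facet normal 0.593 -0.116 -0.797
outer loop
vertex 1.26 2.191 -4.962
vertex 2.541 1.165 -3.859
vertex 1.717 0.706 -4.406
endloop
endfacet
facet normal -0.593 0.115 0.797
outer loop
vertex 1.076 0.831 -3.546
vertex 1.443 2.774 -3.554
vertex 0.619 2.315 -4.101
endloop
endfacet
facet normal 0.277 -0.900 0.336
outer loop
vertex 1.9 1.289 -2.998
vertex 1.076 0.831 -3.546
vertex 2.541 1.165 -3.859
endloop
endfacet
facet normal -0.594 0.115 0.796
outer loop
vertex 1.9 1.289 -2.998
vertex 1.443 2.774 -3.554
vertex 1.076 0.831 -3.546
endloop
endfacet
facet normal -0.278 0.900 -0.336
outer loop
vertex 0.619 2.315 -4.101
vertex 1.443 2.774 -3.554
vertex 1.26 2.191 -4.962
endloop
endfacet
facet normal 0.594 -0.115 -0.796
outer loop
vertex 2.084 2.649 -4.414
vertex 2.541 1.165 -3.859
vertex 1.26 2.191 -4.962
endloop
endfacet
facet normal -0.276 0.900 -0.337
outer loop
vertex 1.26 2.191 -4.962
vertex 1.443 2.774 -3.554
vertex 2.084 2.649 -4.414
endloop
endfacet
facet normal 0.756 0.420 0.502
outer loop
vertex 2.084 2.649 -4.414
vertex 1.9 1.289 -2.998
vertex 2.541 1.165 -3.859
endloop
endfacet
facet normal 0.756 0.421 0.502
outer loop
vertex 1.443 2.774 -3.554
vertex 1.9 1.289 -2.998
vertex 2.084 2.649 -4.414
endloop
endfacet

endsolid


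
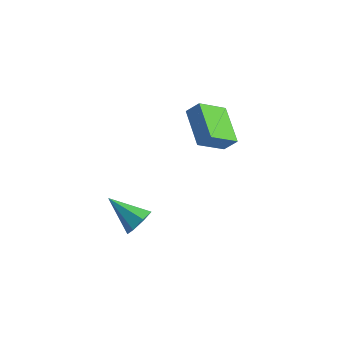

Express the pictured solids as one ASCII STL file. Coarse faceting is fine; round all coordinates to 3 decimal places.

solid 
facet normal 0.849 0.083 -0.521
outer loop
vertex 0.573 -1.765 -3.032
vertex 0.147 -1.512 -3.686
vertex 0.473 -1.062 -3.083
endloop
endfacet
facet normal 0.167 0.095 0.981
outer loop
vertex 0.573 -1.765 -3.032
vertex 0.473 -1.062 -3.083
vertex -1.467 -1.668 -2.694
endloop
endfacet
facet normal 0.849 0.083 -0.521
outer loop
vertex 0.473 -1.062 -3.083
vertex 0.147 -1.512 -3.686
vertex 0.128 -0.698 -3.587
endloop
endfacet
facet normal -0.113 0.767 0.631
outer loop
vertex 0.473 -1.062 -3.083
vertex 0.128 -0.698 -3.587
vertex -1.467 -1.668 -2.694
endloop
endfacet
facet normal 0.849 0.083 -0.521
outer loop
vertex 0.128 -0.698 -3.587
vertex 0.147 -1.512 -3.686
vertex -0.203 -0.946 -4.166
endloop
endfacet
facet normal -0.540 0.840 -0.051
outer loop
vertex 0.128 -0.698 -3.587
vertex -0.203 -0.946 -4.166
vertex -1.467 -1.668 -2.694
endloop
endfacet
facet normal 0.849 0.082 -0.522
outer loop
vertex -0.203 -0.946 -4.166
vertex 0.147 -1.512 -3.686
vertex -0.271 -1.621 -4.383
endloop
endfacet
facet normal -0.792 0.258 -0.554
outer loop
vertex -0.203 -0.946 -4.166
vertex -0.271 -1.621 -4.383
vertex -1.467 -1.668 -2.694
endloop
endfacet
facet normal 0.849 0.083 -0.522
outer loop
vertex -0.271 -1.621 -4.383
vertex 0.147 -1.512 -3.686
vertex -0.024 -2.213 -4.075
endloop
endfacet
facet normal -0.679 -0.541 -0.496
outer loop
vertex -0.271 -1.621 -4.383
vertex -0.024 -2.213 -4.075
vertex -1.467 -1.668 -2.694
endloop
endfacet
facet normal 0.849 0.082 -0.521
outer loop
vertex -0.024 -2.213 -4.075
vertex 0.147 -1.512 -3.686
vertex 0.351 -2.277 -3.474
endloop
endfacet
facet normal -0.287 -0.955 0.077
outer loop
vertex -0.024 -2.213 -4.075
vertex 0.351 -2.277 -3.474
vertex -1.467 -1.668 -2.694
endloop
endfacet
facet normal 0.849 0.082 -0.522
outer loop
vertex 0.351 -2.277 -3.474
vertex 0.147 -1.512 -3.686
vertex 0.573 -1.765 -3.032
endloop
endfacet
facet normal 0.090 -0.673 0.734
outer loop
vertex 0.351 -2.277 -3.474
vertex 0.573 -1.765 -3.032
vertex -1.467 -1.668 -2.694
endloop
endfacet
facet normal -0.604 -0.305 -0.736
outer loop
vertex 2.071 0.188 1.754
vertex 0.628 1.392 2.438
vertex 2.647 1.442 0.762
endloop
endfacet
facet normal 0.722 -0.602 -0.342
outer loop
vertex 3.172 1.708 1.402
vertex 2.071 0.188 1.754
vertex 2.647 1.442 0.762
endloop
endfacet
facet normal -0.604 -0.306 -0.736
outer loop
vertex 2.647 1.442 0.762
vertex 0.628 1.392 2.438
vertex 1.204 2.647 1.445
endloop
endfacet
facet normal 0.339 0.737 -0.584
outer loop
vertex 1.204 2.647 1.445
vertex 3.172 1.708 1.402
vertex 2.647 1.442 0.762
endloop
endfacet
facet normal -0.339 -0.738 0.584
outer loop
vertex 2.071 0.188 1.754
vertex 1.153 1.658 3.078
vertex 0.628 1.392 2.438
endloop
endfacet
facet normal 0.722 -0.602 -0.342
outer loop
vertex 2.596 0.453 2.395
vertex 2.071 0.188 1.754
vertex 3.172 1.708 1.402
endloop
endfacet
facet normal -0.340 -0.738 0.583
outer loop
vertex 2.596 0.453 2.395
vertex 1.153 1.658 3.078
vertex 2.071 0.188 1.754
endloop
endfacet
facet normal -0.722 0.602 0.342
outer loop
vertex 0.628 1.392 2.438
vertex 1.153 1.658 3.078
vertex 1.204 2.647 1.445
endloop
endfacet
facet normal 0.339 0.738 -0.583
outer loop
vertex 1.729 2.912 2.086
vertex 3.172 1.708 1.402
vertex 1.204 2.647 1.445
endloop
endfacet
facet normal -0.722 0.602 0.342
outer loop
vertex 1.204 2.647 1.445
vertex 1.153 1.658 3.078
vertex 1.729 2.912 2.086
endloop
endfacet
facet normal 0.604 0.305 0.736
outer loop
vertex 1.729 2.912 2.086
vertex 2.596 0.453 2.395
vertex 3.172 1.708 1.402
endloop
endfacet
facet normal 0.604 0.305 0.736
outer loop
vertex 1.153 1.658 3.078
vertex 2.596 0.453 2.395
vertex 1.729 2.912 2.086
endloop
endfacet

endsolid


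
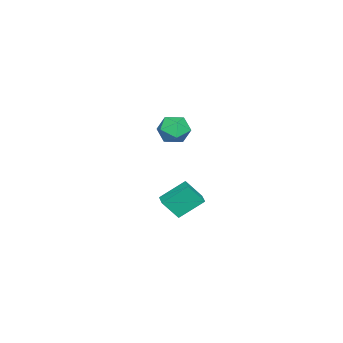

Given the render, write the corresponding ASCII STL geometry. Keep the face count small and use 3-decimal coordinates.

solid 
facet normal -0.626 0.746 0.227
outer loop
vertex 3.427 2.784 3.2
vertex 2.69 2.277 2.832
vertex 2.92 2.185 3.767
endloop
endfacet
facet normal -0.082 0.721 0.688
outer loop
vertex 3.427 2.784 3.2
vertex 2.92 2.185 3.767
vertex 3.884 2.223 3.842
endloop
endfacet
facet normal 0.525 0.790 0.317
outer loop
vertex 3.427 2.784 3.2
vertex 3.884 2.223 3.842
vertex 4.249 2.337 2.954
endloop
endfacet
facet normal 0.355 0.858 -0.372
outer loop
vertex 3.427 2.784 3.2
vertex 4.249 2.337 2.954
vertex 3.511 2.371 2.329
endloop
endfacet
facet normal -0.357 0.830 -0.428
outer loop
vertex 3.427 2.784 3.2
vertex 3.511 2.371 2.329
vertex 2.69 2.277 2.832
endloop
endfacet
facet normal -0.080 0.077 0.994
outer loop
vertex 3.884 2.223 3.842
vertex 2.92 2.185 3.767
vertex 3.429 1.369 3.871
endloop
endfacet
facet normal -0.962 0.116 0.248
outer loop
vertex 2.92 2.185 3.767
vertex 2.69 2.277 2.832
vertex 2.691 1.403 3.246
endloop
endfacet
facet normal -0.526 0.253 -0.812
outer loop
vertex 2.69 2.277 2.832
vertex 3.511 2.371 2.329
vertex 3.056 1.517 2.358
endloop
endfacet
facet normal 0.625 0.298 -0.722
outer loop
vertex 3.511 2.371 2.329
vertex 4.249 2.337 2.954
vertex 4.02 1.555 2.433
endloop
endfacet
facet normal 0.900 0.188 0.394
outer loop
vertex 4.249 2.337 2.954
vertex 3.884 2.223 3.842
vertex 4.25 1.463 3.368
endloop
endfacet
facet normal -0.355 -0.858 0.372
outer loop
vertex 3.513 0.956 3.0
vertex 3.429 1.369 3.871
vertex 2.691 1.403 3.246
endloop
endfacet
facet normal -0.525 -0.790 -0.317
outer loop
vertex 3.513 0.956 3.0
vertex 2.691 1.403 3.246
vertex 3.056 1.517 2.358
endloop
endfacet
facet normal 0.082 -0.721 -0.688
outer loop
vertex 3.513 0.956 3.0
vertex 3.056 1.517 2.358
vertex 4.02 1.555 2.433
endloop
endfacet
facet normal 0.626 -0.746 -0.227
outer loop
vertex 3.513 0.956 3.0
vertex 4.02 1.555 2.433
vertex 4.25 1.463 3.368
endloop
endfacet
facet normal 0.357 -0.830 0.428
outer loop
vertex 3.513 0.956 3.0
vertex 4.25 1.463 3.368
vertex 3.429 1.369 3.871
endloop
endfacet
facet normal -0.625 -0.298 0.722
outer loop
vertex 2.691 1.403 3.246
vertex 3.429 1.369 3.871
vertex 2.92 2.185 3.767
endloop
endfacet
facet normal -0.900 -0.188 -0.394
outer loop
vertex 3.056 1.517 2.358
vertex 2.691 1.403 3.246
vertex 2.69 2.277 2.832
endloop
endfacet
facet normal 0.080 -0.077 -0.994
outer loop
vertex 4.02 1.555 2.433
vertex 3.056 1.517 2.358
vertex 3.511 2.371 2.329
endloop
endfacet
facet normal 0.962 -0.116 -0.248
outer loop
vertex 4.25 1.463 3.368
vertex 4.02 1.555 2.433
vertex 4.249 2.337 2.954
endloop
endfacet
facet normal 0.526 -0.253 0.812
outer loop
vertex 3.429 1.369 3.871
vertex 4.25 1.463 3.368
vertex 3.884 2.223 3.842
endloop
endfacet
facet normal -0.854 -0.517 -0.063
outer loop
vertex 0.62 -0.128 -3.597
vertex -0.172 1.048 -2.521
vertex 0.224 0.667 -4.756
endloop
endfacet
facet normal 0.445 -0.660 -0.605
outer loop
vertex 0.992 1.132 -4.699
vertex 0.62 -0.128 -3.597
vertex 0.224 0.667 -4.756
endloop
endfacet
facet normal -0.853 -0.518 -0.063
outer loop
vertex 0.224 0.667 -4.756
vertex -0.172 1.048 -2.521
vertex -0.568 1.842 -3.68
endloop
endfacet
facet normal -0.271 0.544 -0.794
outer loop
vertex -0.568 1.842 -3.68
vertex 0.992 1.132 -4.699
vertex 0.224 0.667 -4.756
endloop
endfacet
facet normal 0.271 -0.544 0.794
outer loop
vertex 0.62 -0.128 -3.597
vertex 0.596 1.513 -2.464
vertex -0.172 1.048 -2.521
endloop
endfacet
facet normal 0.446 -0.660 -0.605
outer loop
vertex 1.388 0.338 -3.54
vertex 0.62 -0.128 -3.597
vertex 0.992 1.132 -4.699
endloop
endfacet
facet normal 0.271 -0.544 0.794
outer loop
vertex 1.388 0.338 -3.54
vertex 0.596 1.513 -2.464
vertex 0.62 -0.128 -3.597
endloop
endfacet
facet normal -0.445 0.661 0.605
outer loop
vertex -0.172 1.048 -2.521
vertex 0.596 1.513 -2.464
vertex -0.568 1.842 -3.68
endloop
endfacet
facet normal -0.271 0.544 -0.794
outer loop
vertex 0.2 2.308 -3.623
vertex 0.992 1.132 -4.699
vertex -0.568 1.842 -3.68
endloop
endfacet
facet normal -0.445 0.660 0.605
outer loop
vertex -0.568 1.842 -3.68
vertex 0.596 1.513 -2.464
vertex 0.2 2.308 -3.623
endloop
endfacet
facet normal 0.853 0.517 0.063
outer loop
vertex 0.2 2.308 -3.623
vertex 1.388 0.338 -3.54
vertex 0.992 1.132 -4.699
endloop
endfacet
facet normal 0.853 0.517 0.063
outer loop
vertex 0.596 1.513 -2.464
vertex 1.388 0.338 -3.54
vertex 0.2 2.308 -3.623
endloop
endfacet

endsolid


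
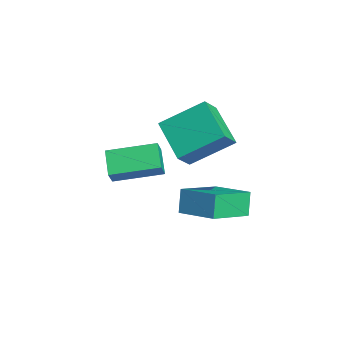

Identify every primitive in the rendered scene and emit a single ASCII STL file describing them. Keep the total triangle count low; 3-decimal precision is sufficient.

solid 
facet normal -0.503 0.514 -0.695
outer loop
vertex -3.114 0.743 0.774
vertex -2.88 2.579 1.962
vertex -1.339 1.153 -0.209
endloop
endfacet
facet normal -0.107 -0.835 -0.540
outer loop
vertex -0.74 0.541 0.618
vertex -3.114 0.743 0.774
vertex -1.339 1.153 -0.209
endloop
endfacet
facet normal -0.503 0.514 -0.695
outer loop
vertex -1.339 1.153 -0.209
vertex -2.88 2.579 1.962
vertex -1.105 2.989 0.98
endloop
endfacet
facet normal 0.858 0.198 -0.475
outer loop
vertex -1.105 2.989 0.98
vertex -0.74 0.541 0.618
vertex -1.339 1.153 -0.209
endloop
endfacet
facet normal -0.858 -0.198 0.475
outer loop
vertex -3.114 0.743 0.774
vertex -2.281 1.967 2.789
vertex -2.88 2.579 1.962
endloop
endfacet
facet normal -0.107 -0.834 -0.541
outer loop
vertex -2.515 0.131 1.6
vertex -3.114 0.743 0.774
vertex -0.74 0.541 0.618
endloop
endfacet
facet normal -0.857 -0.198 0.475
outer loop
vertex -2.515 0.131 1.6
vertex -2.281 1.967 2.789
vertex -3.114 0.743 0.774
endloop
endfacet
facet normal 0.106 0.835 0.541
outer loop
vertex -2.88 2.579 1.962
vertex -2.281 1.967 2.789
vertex -1.105 2.989 0.98
endloop
endfacet
facet normal 0.857 0.198 -0.475
outer loop
vertex -0.506 2.377 1.806
vertex -0.74 0.541 0.618
vertex -1.105 2.989 0.98
endloop
endfacet
facet normal 0.107 0.834 0.541
outer loop
vertex -1.105 2.989 0.98
vertex -2.281 1.967 2.789
vertex -0.506 2.377 1.806
endloop
endfacet
facet normal 0.503 -0.514 0.695
outer loop
vertex -0.506 2.377 1.806
vertex -2.515 0.131 1.6
vertex -0.74 0.541 0.618
endloop
endfacet
facet normal 0.503 -0.514 0.695
outer loop
vertex -2.281 1.967 2.789
vertex -2.515 0.131 1.6
vertex -0.506 2.377 1.806
endloop
endfacet
facet normal -0.770 -0.582 -0.263
outer loop
vertex 1.527 0.177 0.437
vertex 0.575 1.772 -0.304
vertex 2.003 -0.002 -0.561
endloop
endfacet
facet normal 0.477 -0.797 0.370
outer loop
vertex 3.365 1.028 -0.096
vertex 1.527 0.177 0.437
vertex 2.003 -0.002 -0.561
endloop
endfacet
facet normal -0.770 -0.582 -0.263
outer loop
vertex 2.003 -0.002 -0.561
vertex 0.575 1.772 -0.304
vertex 1.051 1.593 -1.302
endloop
endfacet
facet normal 0.425 -0.160 -0.891
outer loop
vertex 1.051 1.593 -1.302
vertex 3.365 1.028 -0.096
vertex 2.003 -0.002 -0.561
endloop
endfacet
facet normal -0.425 0.160 0.891
outer loop
vertex 1.527 0.177 0.437
vertex 1.937 2.802 0.161
vertex 0.575 1.772 -0.304
endloop
endfacet
facet normal 0.477 -0.797 0.370
outer loop
vertex 2.889 1.207 0.902
vertex 1.527 0.177 0.437
vertex 3.365 1.028 -0.096
endloop
endfacet
facet normal -0.425 0.160 0.891
outer loop
vertex 2.889 1.207 0.902
vertex 1.937 2.802 0.161
vertex 1.527 0.177 0.437
endloop
endfacet
facet normal -0.477 0.797 -0.370
outer loop
vertex 0.575 1.772 -0.304
vertex 1.937 2.802 0.161
vertex 1.051 1.593 -1.302
endloop
endfacet
facet normal 0.425 -0.160 -0.891
outer loop
vertex 2.413 2.623 -0.837
vertex 3.365 1.028 -0.096
vertex 1.051 1.593 -1.302
endloop
endfacet
facet normal -0.477 0.797 -0.370
outer loop
vertex 1.051 1.593 -1.302
vertex 1.937 2.802 0.161
vertex 2.413 2.623 -0.837
endloop
endfacet
facet normal 0.770 0.582 0.263
outer loop
vertex 2.413 2.623 -0.837
vertex 2.889 1.207 0.902
vertex 3.365 1.028 -0.096
endloop
endfacet
facet normal 0.770 0.582 0.263
outer loop
vertex 1.937 2.802 0.161
vertex 2.889 1.207 0.902
vertex 2.413 2.623 -0.837
endloop
endfacet
facet normal -0.844 0.058 0.533
outer loop
vertex -0.729 -2.327 1.484
vertex -0.326 -0.341 1.904
vertex -1.134 -2.105 0.819
endloop
endfacet
facet normal -0.194 -0.960 -0.202
outer loop
vertex -0.054 -2.179 0.136
vertex -0.729 -2.327 1.484
vertex -1.134 -2.105 0.819
endloop
endfacet
facet normal -0.844 0.058 0.533
outer loop
vertex -1.134 -2.105 0.819
vertex -0.326 -0.341 1.904
vertex -0.731 -0.118 1.239
endloop
endfacet
facet normal -0.500 0.275 -0.821
outer loop
vertex -0.731 -0.118 1.239
vertex -0.054 -2.179 0.136
vertex -1.134 -2.105 0.819
endloop
endfacet
facet normal 0.500 -0.275 0.821
outer loop
vertex -0.729 -2.327 1.484
vertex 0.754 -0.415 1.221
vertex -0.326 -0.341 1.904
endloop
endfacet
facet normal -0.195 -0.960 -0.203
outer loop
vertex 0.351 -2.402 0.801
vertex -0.729 -2.327 1.484
vertex -0.054 -2.179 0.136
endloop
endfacet
facet normal 0.500 -0.275 0.821
outer loop
vertex 0.351 -2.402 0.801
vertex 0.754 -0.415 1.221
vertex -0.729 -2.327 1.484
endloop
endfacet
facet normal 0.194 0.960 0.203
outer loop
vertex -0.326 -0.341 1.904
vertex 0.754 -0.415 1.221
vertex -0.731 -0.118 1.239
endloop
endfacet
facet normal -0.500 0.275 -0.821
outer loop
vertex 0.349 -0.193 0.556
vertex -0.054 -2.179 0.136
vertex -0.731 -0.118 1.239
endloop
endfacet
facet normal 0.194 0.960 0.202
outer loop
vertex -0.731 -0.118 1.239
vertex 0.754 -0.415 1.221
vertex 0.349 -0.193 0.556
endloop
endfacet
facet normal 0.844 -0.058 -0.533
outer loop
vertex 0.349 -0.193 0.556
vertex 0.351 -2.402 0.801
vertex -0.054 -2.179 0.136
endloop
endfacet
facet normal 0.844 -0.058 -0.533
outer loop
vertex 0.754 -0.415 1.221
vertex 0.351 -2.402 0.801
vertex 0.349 -0.193 0.556
endloop
endfacet

endsolid


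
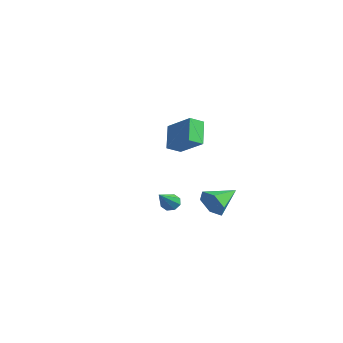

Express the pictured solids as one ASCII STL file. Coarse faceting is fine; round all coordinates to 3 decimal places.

solid 
facet normal 0.157 -0.944 -0.292
outer loop
vertex 3.39 -0.324 1.283
vertex 2.916 -0.161 0.5
vertex 3.834 -0.016 0.526
endloop
endfacet
facet normal 0.716 0.391 0.579
outer loop
vertex 3.39 -0.324 1.283
vertex 3.834 -0.016 0.526
vertex 2.644 1.461 1.0
endloop
endfacet
facet normal 0.157 -0.944 -0.291
outer loop
vertex 3.834 -0.016 0.526
vertex 2.916 -0.161 0.5
vertex 3.36 0.146 -0.257
endloop
endfacet
facet normal 0.699 0.655 -0.287
outer loop
vertex 3.834 -0.016 0.526
vertex 3.36 0.146 -0.257
vertex 2.644 1.461 1.0
endloop
endfacet
facet normal 0.158 -0.944 -0.290
outer loop
vertex 3.36 0.146 -0.257
vertex 2.916 -0.161 0.5
vertex 2.442 0.001 -0.284
endloop
endfacet
facet normal -0.083 0.665 -0.743
outer loop
vertex 3.36 0.146 -0.257
vertex 2.442 0.001 -0.284
vertex 2.644 1.461 1.0
endloop
endfacet
facet normal 0.159 -0.944 -0.291
outer loop
vertex 2.442 0.001 -0.284
vertex 2.916 -0.161 0.5
vertex 1.998 -0.307 0.473
endloop
endfacet
facet normal -0.850 0.409 -0.332
outer loop
vertex 2.442 0.001 -0.284
vertex 1.998 -0.307 0.473
vertex 2.644 1.461 1.0
endloop
endfacet
facet normal 0.159 -0.944 -0.291
outer loop
vertex 1.998 -0.307 0.473
vertex 2.916 -0.161 0.5
vertex 2.472 -0.469 1.257
endloop
endfacet
facet normal -0.833 0.145 0.534
outer loop
vertex 1.998 -0.307 0.473
vertex 2.472 -0.469 1.257
vertex 2.644 1.461 1.0
endloop
endfacet
facet normal 0.157 -0.944 -0.292
outer loop
vertex 2.472 -0.469 1.257
vertex 2.916 -0.161 0.5
vertex 3.39 -0.324 1.283
endloop
endfacet
facet normal -0.050 0.136 0.989
outer loop
vertex 2.472 -0.469 1.257
vertex 3.39 -0.324 1.283
vertex 2.644 1.461 1.0
endloop
endfacet
facet normal -0.483 0.637 -0.601
outer loop
vertex 2.966 -2.407 0.593
vertex 2.532 -2.402 0.947
vertex 3.0 -2.1 0.891
endloop
endfacet
facet normal 0.967 0.114 -0.227
outer loop
vertex 2.966 -2.407 0.593
vertex 3.0 -2.1 0.891
vertex 3.468 -3.638 2.113
endloop
endfacet
facet normal -0.483 0.637 -0.601
outer loop
vertex 3.0 -2.1 0.891
vertex 2.532 -2.402 0.947
vertex 2.759 -1.971 1.221
endloop
endfacet
facet normal 0.773 0.522 0.361
outer loop
vertex 3.0 -2.1 0.891
vertex 2.759 -1.971 1.221
vertex 3.468 -3.638 2.113
endloop
endfacet
facet normal -0.484 0.637 -0.601
outer loop
vertex 2.759 -1.971 1.221
vertex 2.532 -2.402 0.947
vertex 2.386 -2.094 1.391
endloop
endfacet
facet normal 0.202 0.528 0.825
outer loop
vertex 2.759 -1.971 1.221
vertex 2.386 -2.094 1.391
vertex 3.468 -3.638 2.113
endloop
endfacet
facet normal -0.482 0.638 -0.601
outer loop
vertex 2.386 -2.094 1.391
vertex 2.532 -2.402 0.947
vertex 2.097 -2.398 1.3
endloop
endfacet
facet normal -0.418 0.128 0.900
outer loop
vertex 2.386 -2.094 1.391
vertex 2.097 -2.398 1.3
vertex 3.468 -3.638 2.113
endloop
endfacet
facet normal -0.483 0.635 -0.603
outer loop
vertex 2.097 -2.398 1.3
vertex 2.532 -2.402 0.947
vertex 2.064 -2.705 1.003
endloop
endfacet
facet normal -0.718 -0.442 0.537
outer loop
vertex 2.097 -2.398 1.3
vertex 2.064 -2.705 1.003
vertex 3.468 -3.638 2.113
endloop
endfacet
facet normal -0.484 0.637 -0.599
outer loop
vertex 2.064 -2.705 1.003
vertex 2.532 -2.402 0.947
vertex 2.304 -2.834 0.672
endloop
endfacet
facet normal -0.525 -0.850 -0.050
outer loop
vertex 2.064 -2.705 1.003
vertex 2.304 -2.834 0.672
vertex 3.468 -3.638 2.113
endloop
endfacet
facet normal -0.481 0.637 -0.602
outer loop
vertex 2.304 -2.834 0.672
vertex 2.532 -2.402 0.947
vertex 2.678 -2.711 0.503
endloop
endfacet
facet normal 0.048 -0.855 -0.516
outer loop
vertex 2.304 -2.834 0.672
vertex 2.678 -2.711 0.503
vertex 3.468 -3.638 2.113
endloop
endfacet
facet normal -0.483 0.636 -0.602
outer loop
vertex 2.678 -2.711 0.503
vertex 2.532 -2.402 0.947
vertex 2.966 -2.407 0.593
endloop
endfacet
facet normal 0.666 -0.457 -0.590
outer loop
vertex 2.678 -2.711 0.503
vertex 2.966 -2.407 0.593
vertex 3.468 -3.638 2.113
endloop
endfacet
facet normal -0.573 0.388 0.722
outer loop
vertex -3.367 2.349 4.093
vertex -3.323 3.226 3.657
vertex -4.987 1.909 3.042
endloop
endfacet
facet normal -0.045 -0.895 0.445
outer loop
vertex -4.017 1.254 1.823
vertex -3.367 2.349 4.093
vertex -4.987 1.909 3.042
endloop
endfacet
facet normal -0.574 0.388 0.721
outer loop
vertex -4.987 1.909 3.042
vertex -3.323 3.226 3.657
vertex -4.942 2.786 2.606
endloop
endfacet
facet normal -0.818 -0.222 -0.531
outer loop
vertex -4.942 2.786 2.606
vertex -4.017 1.254 1.823
vertex -4.987 1.909 3.042
endloop
endfacet
facet normal 0.818 0.223 0.531
outer loop
vertex -3.367 2.349 4.093
vertex -2.353 2.571 2.438
vertex -3.323 3.226 3.657
endloop
endfacet
facet normal -0.045 -0.895 0.445
outer loop
vertex -2.398 1.694 2.874
vertex -3.367 2.349 4.093
vertex -4.017 1.254 1.823
endloop
endfacet
facet normal 0.818 0.222 0.531
outer loop
vertex -2.398 1.694 2.874
vertex -2.353 2.571 2.438
vertex -3.367 2.349 4.093
endloop
endfacet
facet normal 0.045 0.895 -0.445
outer loop
vertex -3.323 3.226 3.657
vertex -2.353 2.571 2.438
vertex -4.942 2.786 2.606
endloop
endfacet
facet normal -0.818 -0.223 -0.531
outer loop
vertex -3.973 2.131 1.387
vertex -4.017 1.254 1.823
vertex -4.942 2.786 2.606
endloop
endfacet
facet normal 0.045 0.895 -0.445
outer loop
vertex -4.942 2.786 2.606
vertex -2.353 2.571 2.438
vertex -3.973 2.131 1.387
endloop
endfacet
facet normal 0.574 -0.388 -0.722
outer loop
vertex -3.973 2.131 1.387
vertex -2.398 1.694 2.874
vertex -4.017 1.254 1.823
endloop
endfacet
facet normal 0.573 -0.388 -0.721
outer loop
vertex -2.353 2.571 2.438
vertex -2.398 1.694 2.874
vertex -3.973 2.131 1.387
endloop
endfacet

endsolid


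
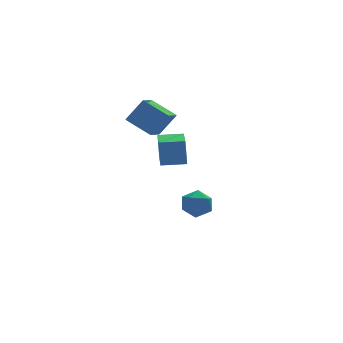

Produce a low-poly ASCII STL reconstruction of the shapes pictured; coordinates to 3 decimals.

solid 
facet normal -0.453 0.194 0.870
outer loop
vertex -1.574 1.84 -3.466
vertex -1.362 0.906 -3.147
vertex -0.711 1.658 -2.976
endloop
endfacet
facet normal -0.170 0.787 0.593
outer loop
vertex -1.574 1.84 -3.466
vertex -0.711 1.658 -2.976
vertex -0.714 2.264 -3.782
endloop
endfacet
facet normal -0.457 0.888 -0.053
outer loop
vertex -1.574 1.84 -3.466
vertex -0.714 2.264 -3.782
vertex -1.368 1.887 -4.453
endloop
endfacet
facet normal -0.918 0.357 -0.175
outer loop
vertex -1.574 1.84 -3.466
vertex -1.368 1.887 -4.453
vertex -1.769 1.048 -4.06
endloop
endfacet
facet normal -0.915 -0.072 0.397
outer loop
vertex -1.574 1.84 -3.466
vertex -1.769 1.048 -4.06
vertex -1.362 0.906 -3.147
endloop
endfacet
facet normal 0.530 0.679 0.508
outer loop
vertex -0.714 2.264 -3.782
vertex -0.711 1.658 -2.976
vertex 0.029 1.592 -3.66
endloop
endfacet
facet normal 0.073 -0.281 0.957
outer loop
vertex -0.711 1.658 -2.976
vertex -1.362 0.906 -3.147
vertex -0.372 0.753 -3.267
endloop
endfacet
facet normal -0.676 -0.712 0.190
outer loop
vertex -1.362 0.906 -3.147
vertex -1.769 1.048 -4.06
vertex -1.026 0.376 -3.938
endloop
endfacet
facet normal -0.680 -0.019 -0.733
outer loop
vertex -1.769 1.048 -4.06
vertex -1.368 1.887 -4.453
vertex -1.029 0.982 -4.744
endloop
endfacet
facet normal 0.065 0.842 -0.536
outer loop
vertex -1.368 1.887 -4.453
vertex -0.714 2.264 -3.782
vertex -0.378 1.734 -4.573
endloop
endfacet
facet normal 0.918 -0.357 0.175
outer loop
vertex -0.166 0.8 -4.254
vertex 0.029 1.592 -3.66
vertex -0.372 0.753 -3.267
endloop
endfacet
facet normal 0.457 -0.888 0.053
outer loop
vertex -0.166 0.8 -4.254
vertex -0.372 0.753 -3.267
vertex -1.026 0.376 -3.938
endloop
endfacet
facet normal 0.170 -0.787 -0.593
outer loop
vertex -0.166 0.8 -4.254
vertex -1.026 0.376 -3.938
vertex -1.029 0.982 -4.744
endloop
endfacet
facet normal 0.453 -0.194 -0.870
outer loop
vertex -0.166 0.8 -4.254
vertex -1.029 0.982 -4.744
vertex -0.378 1.734 -4.573
endloop
endfacet
facet normal 0.915 0.072 -0.397
outer loop
vertex -0.166 0.8 -4.254
vertex -0.378 1.734 -4.573
vertex 0.029 1.592 -3.66
endloop
endfacet
facet normal 0.680 0.019 0.733
outer loop
vertex -0.372 0.753 -3.267
vertex 0.029 1.592 -3.66
vertex -0.711 1.658 -2.976
endloop
endfacet
facet normal -0.065 -0.842 0.536
outer loop
vertex -1.026 0.376 -3.938
vertex -0.372 0.753 -3.267
vertex -1.362 0.906 -3.147
endloop
endfacet
facet normal -0.530 -0.679 -0.508
outer loop
vertex -1.029 0.982 -4.744
vertex -1.026 0.376 -3.938
vertex -1.769 1.048 -4.06
endloop
endfacet
facet normal -0.073 0.281 -0.957
outer loop
vertex -0.378 1.734 -4.573
vertex -1.029 0.982 -4.744
vertex -1.368 1.887 -4.453
endloop
endfacet
facet normal 0.676 0.712 -0.190
outer loop
vertex 0.029 1.592 -3.66
vertex -0.378 1.734 -4.573
vertex -0.714 2.264 -3.782
endloop
endfacet
facet normal -0.979 0.196 -0.053
outer loop
vertex -3.855 -2.234 2.66
vertex -3.448 -0.281 2.345
vertex -3.823 -2.489 1.122
endloop
endfacet
facet normal -0.202 -0.967 0.156
outer loop
vertex -2.472 -2.759 1.195
vertex -3.855 -2.234 2.66
vertex -3.823 -2.489 1.122
endloop
endfacet
facet normal -0.979 0.196 -0.053
outer loop
vertex -3.823 -2.489 1.122
vertex -3.448 -0.281 2.345
vertex -3.416 -0.536 0.806
endloop
endfacet
facet normal 0.021 -0.164 -0.986
outer loop
vertex -3.416 -0.536 0.806
vertex -2.472 -2.759 1.195
vertex -3.823 -2.489 1.122
endloop
endfacet
facet normal -0.021 0.163 0.986
outer loop
vertex -3.855 -2.234 2.66
vertex -2.097 -0.551 2.418
vertex -3.448 -0.281 2.345
endloop
endfacet
facet normal -0.202 -0.967 0.156
outer loop
vertex -2.504 -2.504 2.734
vertex -3.855 -2.234 2.66
vertex -2.472 -2.759 1.195
endloop
endfacet
facet normal -0.021 0.164 0.986
outer loop
vertex -2.504 -2.504 2.734
vertex -2.097 -0.551 2.418
vertex -3.855 -2.234 2.66
endloop
endfacet
facet normal 0.202 0.967 -0.156
outer loop
vertex -3.448 -0.281 2.345
vertex -2.097 -0.551 2.418
vertex -3.416 -0.536 0.806
endloop
endfacet
facet normal 0.021 -0.164 -0.986
outer loop
vertex -2.065 -0.806 0.88
vertex -2.472 -2.759 1.195
vertex -3.416 -0.536 0.806
endloop
endfacet
facet normal 0.202 0.967 -0.156
outer loop
vertex -3.416 -0.536 0.806
vertex -2.097 -0.551 2.418
vertex -2.065 -0.806 0.88
endloop
endfacet
facet normal 0.979 -0.196 0.053
outer loop
vertex -2.065 -0.806 0.88
vertex -2.504 -2.504 2.734
vertex -2.472 -2.759 1.195
endloop
endfacet
facet normal 0.979 -0.196 0.053
outer loop
vertex -2.097 -0.551 2.418
vertex -2.504 -2.504 2.734
vertex -2.065 -0.806 0.88
endloop
endfacet
facet normal -0.585 0.004 -0.811
outer loop
vertex -4.766 1.572 2.871
vertex -3.997 2.788 2.322
vertex -3.648 0.498 2.059
endloop
endfacet
facet normal -0.500 -0.790 0.356
outer loop
vertex -2.683 0.492 3.398
vertex -4.766 1.572 2.871
vertex -3.648 0.498 2.059
endloop
endfacet
facet normal -0.585 0.004 -0.811
outer loop
vertex -3.648 0.498 2.059
vertex -3.997 2.788 2.322
vertex -2.879 1.714 1.511
endloop
endfacet
facet normal 0.639 -0.613 -0.464
outer loop
vertex -2.879 1.714 1.511
vertex -2.683 0.492 3.398
vertex -3.648 0.498 2.059
endloop
endfacet
facet normal -0.639 0.614 0.463
outer loop
vertex -4.766 1.572 2.871
vertex -3.032 2.782 3.661
vertex -3.997 2.788 2.322
endloop
endfacet
facet normal -0.500 -0.789 0.357
outer loop
vertex -3.801 1.566 4.209
vertex -4.766 1.572 2.871
vertex -2.683 0.492 3.398
endloop
endfacet
facet normal -0.639 0.613 0.464
outer loop
vertex -3.801 1.566 4.209
vertex -3.032 2.782 3.661
vertex -4.766 1.572 2.871
endloop
endfacet
facet normal 0.500 0.789 -0.357
outer loop
vertex -3.997 2.788 2.322
vertex -3.032 2.782 3.661
vertex -2.879 1.714 1.511
endloop
endfacet
facet normal 0.639 -0.614 -0.464
outer loop
vertex -1.914 1.708 2.849
vertex -2.683 0.492 3.398
vertex -2.879 1.714 1.511
endloop
endfacet
facet normal 0.499 0.790 -0.357
outer loop
vertex -2.879 1.714 1.511
vertex -3.032 2.782 3.661
vertex -1.914 1.708 2.849
endloop
endfacet
facet normal 0.585 -0.004 0.811
outer loop
vertex -1.914 1.708 2.849
vertex -3.801 1.566 4.209
vertex -2.683 0.492 3.398
endloop
endfacet
facet normal 0.585 -0.004 0.811
outer loop
vertex -3.032 2.782 3.661
vertex -3.801 1.566 4.209
vertex -1.914 1.708 2.849
endloop
endfacet

endsolid
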